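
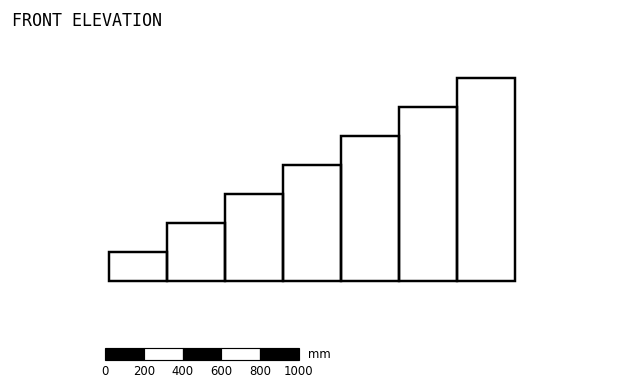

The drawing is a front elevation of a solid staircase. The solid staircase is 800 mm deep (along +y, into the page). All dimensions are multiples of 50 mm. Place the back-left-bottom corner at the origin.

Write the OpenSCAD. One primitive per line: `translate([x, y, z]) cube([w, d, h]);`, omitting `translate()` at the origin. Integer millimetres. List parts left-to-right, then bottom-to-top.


cube([300, 800, 150]);
translate([300, 0, 0]) cube([300, 800, 300]);
translate([600, 0, 0]) cube([300, 800, 450]);
translate([900, 0, 0]) cube([300, 800, 600]);
translate([1200, 0, 0]) cube([300, 800, 750]);
translate([1500, 0, 0]) cube([300, 800, 900]);
translate([1800, 0, 0]) cube([300, 800, 1050]);


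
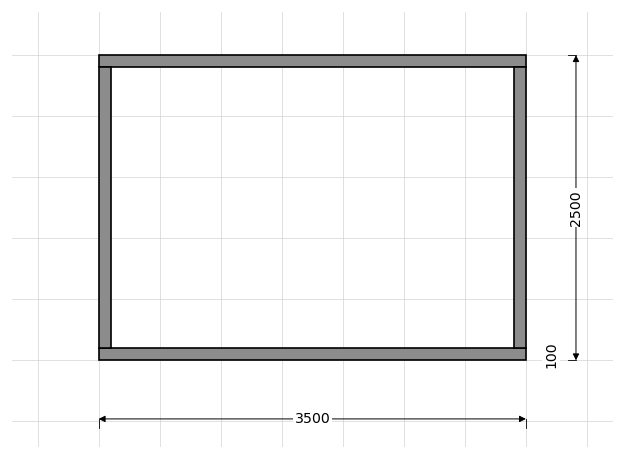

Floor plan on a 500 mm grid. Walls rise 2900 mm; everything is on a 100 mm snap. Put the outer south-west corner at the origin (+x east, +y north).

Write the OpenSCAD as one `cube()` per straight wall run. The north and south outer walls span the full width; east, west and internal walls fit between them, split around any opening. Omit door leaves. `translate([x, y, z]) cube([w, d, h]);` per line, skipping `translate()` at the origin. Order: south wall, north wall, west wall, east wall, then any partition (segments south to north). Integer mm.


cube([3500, 100, 2900]);
translate([0, 2400, 0]) cube([3500, 100, 2900]);
translate([0, 100, 0]) cube([100, 2300, 2900]);
translate([3400, 100, 0]) cube([100, 2300, 2900]);


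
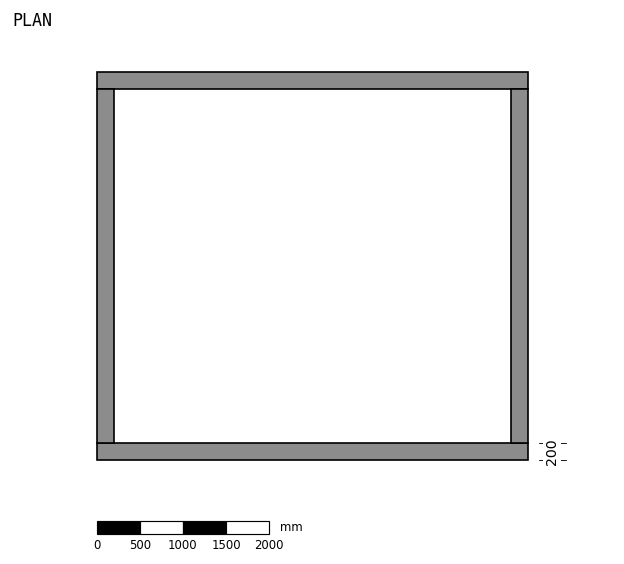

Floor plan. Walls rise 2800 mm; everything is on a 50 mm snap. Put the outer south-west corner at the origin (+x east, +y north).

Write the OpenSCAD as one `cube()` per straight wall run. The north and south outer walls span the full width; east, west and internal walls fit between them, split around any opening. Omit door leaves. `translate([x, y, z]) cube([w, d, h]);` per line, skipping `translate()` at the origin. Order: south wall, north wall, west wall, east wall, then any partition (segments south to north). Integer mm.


cube([5000, 200, 2800]);
translate([0, 4300, 0]) cube([5000, 200, 2800]);
translate([0, 200, 0]) cube([200, 4100, 2800]);
translate([4800, 200, 0]) cube([200, 4100, 2800]);


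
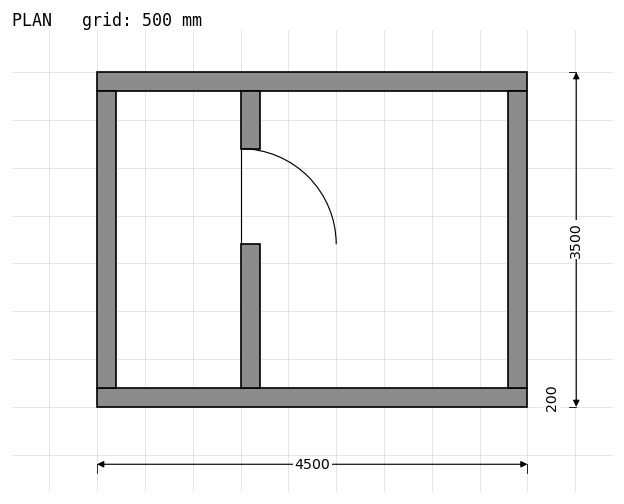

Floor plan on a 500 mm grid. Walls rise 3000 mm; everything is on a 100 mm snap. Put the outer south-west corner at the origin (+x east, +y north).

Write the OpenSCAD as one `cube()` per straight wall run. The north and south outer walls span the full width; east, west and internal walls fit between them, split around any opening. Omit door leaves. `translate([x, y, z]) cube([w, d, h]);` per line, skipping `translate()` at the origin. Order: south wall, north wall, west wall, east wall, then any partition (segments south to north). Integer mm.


cube([4500, 200, 3000]);
translate([0, 3300, 0]) cube([4500, 200, 3000]);
translate([0, 200, 0]) cube([200, 3100, 3000]);
translate([4300, 200, 0]) cube([200, 3100, 3000]);
translate([1500, 200, 0]) cube([200, 1500, 3000]);
translate([1500, 2700, 0]) cube([200, 600, 3000]);


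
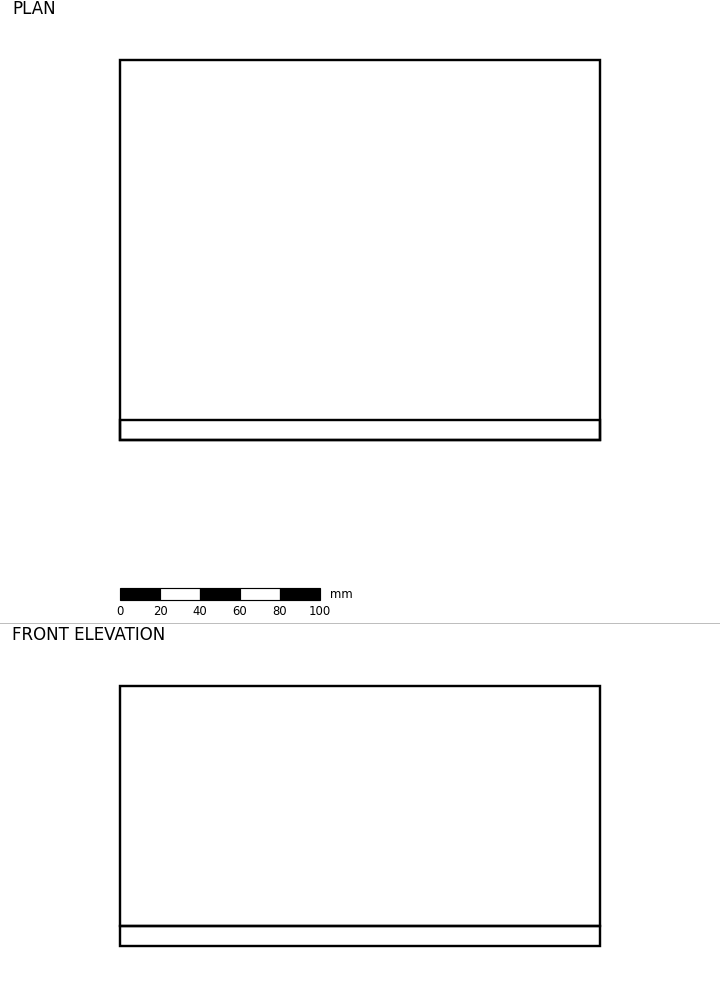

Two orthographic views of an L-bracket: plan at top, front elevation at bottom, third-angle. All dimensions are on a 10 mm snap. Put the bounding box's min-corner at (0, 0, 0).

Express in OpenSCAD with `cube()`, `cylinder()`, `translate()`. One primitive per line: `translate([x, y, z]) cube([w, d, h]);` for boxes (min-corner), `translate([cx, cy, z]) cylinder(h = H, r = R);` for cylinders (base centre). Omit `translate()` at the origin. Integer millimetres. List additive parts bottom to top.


cube([240, 190, 10]);
translate([0, 0, 10]) cube([240, 10, 120]);


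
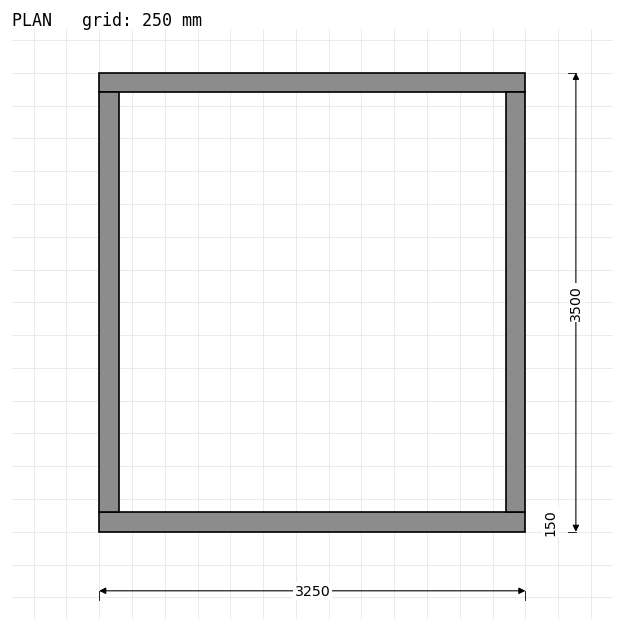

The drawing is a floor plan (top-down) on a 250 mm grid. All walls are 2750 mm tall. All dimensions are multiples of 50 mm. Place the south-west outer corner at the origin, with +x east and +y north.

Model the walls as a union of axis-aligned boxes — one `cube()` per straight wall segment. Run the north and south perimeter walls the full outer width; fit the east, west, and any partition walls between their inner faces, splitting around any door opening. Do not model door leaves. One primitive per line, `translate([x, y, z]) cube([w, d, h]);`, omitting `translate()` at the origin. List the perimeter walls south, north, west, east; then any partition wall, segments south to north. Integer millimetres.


cube([3250, 150, 2750]);
translate([0, 3350, 0]) cube([3250, 150, 2750]);
translate([0, 150, 0]) cube([150, 3200, 2750]);
translate([3100, 150, 0]) cube([150, 3200, 2750]);


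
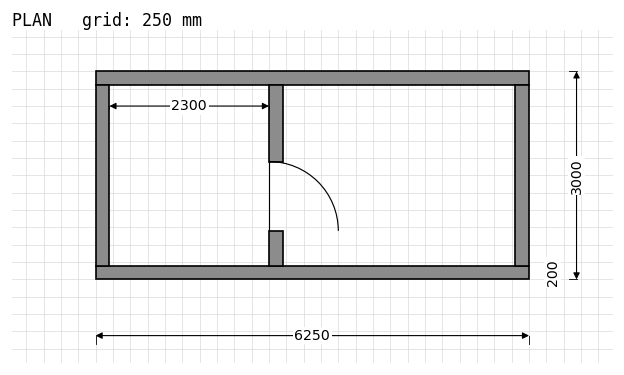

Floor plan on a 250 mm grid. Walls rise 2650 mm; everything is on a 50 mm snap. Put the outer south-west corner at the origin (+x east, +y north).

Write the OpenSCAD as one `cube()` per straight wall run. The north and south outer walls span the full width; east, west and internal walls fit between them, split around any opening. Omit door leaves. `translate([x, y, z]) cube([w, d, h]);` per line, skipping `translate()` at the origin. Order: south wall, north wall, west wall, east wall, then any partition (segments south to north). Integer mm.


cube([6250, 200, 2650]);
translate([0, 2800, 0]) cube([6250, 200, 2650]);
translate([0, 200, 0]) cube([200, 2600, 2650]);
translate([6050, 200, 0]) cube([200, 2600, 2650]);
translate([2500, 200, 0]) cube([200, 500, 2650]);
translate([2500, 1700, 0]) cube([200, 1100, 2650]);


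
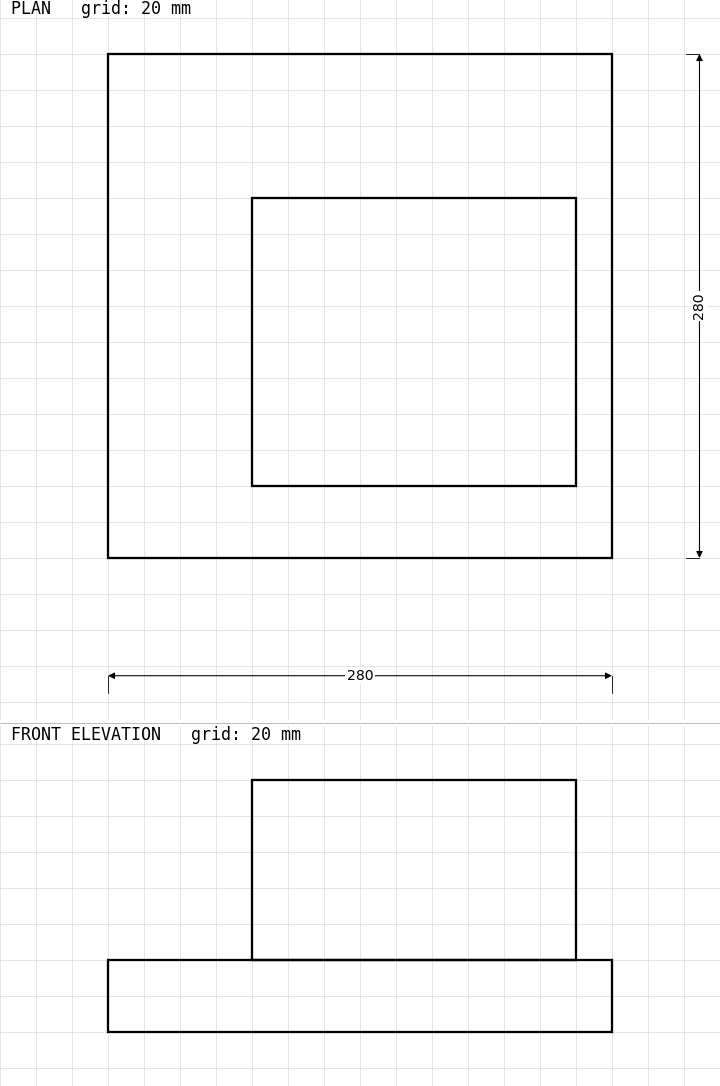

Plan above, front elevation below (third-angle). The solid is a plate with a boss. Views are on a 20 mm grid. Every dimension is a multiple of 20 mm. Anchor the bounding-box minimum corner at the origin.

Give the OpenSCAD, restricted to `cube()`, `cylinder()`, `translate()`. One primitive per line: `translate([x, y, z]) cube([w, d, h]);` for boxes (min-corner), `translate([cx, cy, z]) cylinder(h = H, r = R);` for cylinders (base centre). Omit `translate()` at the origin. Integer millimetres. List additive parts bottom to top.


cube([280, 280, 40]);
translate([80, 40, 40]) cube([180, 160, 100]);


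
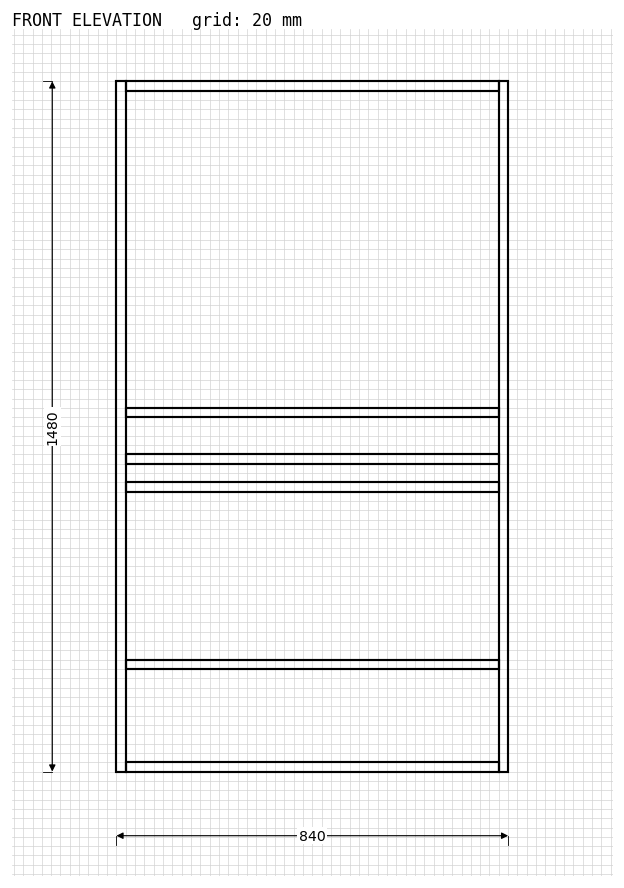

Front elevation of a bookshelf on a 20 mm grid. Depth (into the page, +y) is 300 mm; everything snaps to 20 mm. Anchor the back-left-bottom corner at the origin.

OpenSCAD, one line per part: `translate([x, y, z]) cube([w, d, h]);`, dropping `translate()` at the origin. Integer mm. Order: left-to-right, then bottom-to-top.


cube([20, 300, 1480]);
translate([20, 0, 0]) cube([800, 300, 20]);
translate([20, 0, 220]) cube([800, 300, 20]);
translate([20, 0, 600]) cube([800, 300, 20]);
translate([20, 0, 660]) cube([800, 300, 20]);
translate([20, 0, 760]) cube([800, 300, 20]);
translate([20, 0, 1460]) cube([800, 300, 20]);
translate([820, 0, 0]) cube([20, 300, 1480]);


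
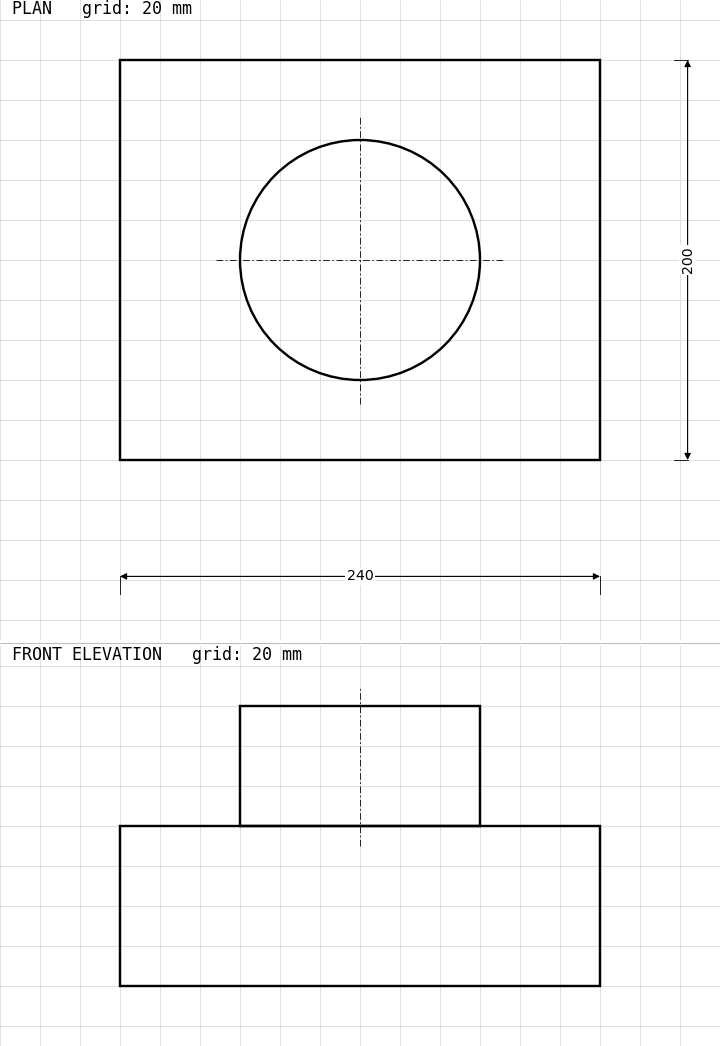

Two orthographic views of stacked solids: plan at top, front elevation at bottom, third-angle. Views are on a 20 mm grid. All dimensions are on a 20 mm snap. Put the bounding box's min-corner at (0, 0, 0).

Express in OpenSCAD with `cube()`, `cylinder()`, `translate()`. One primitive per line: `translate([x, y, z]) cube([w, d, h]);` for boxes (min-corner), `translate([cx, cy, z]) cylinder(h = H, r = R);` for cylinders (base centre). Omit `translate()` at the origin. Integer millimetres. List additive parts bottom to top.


cube([240, 200, 80]);
translate([120, 100, 80]) cylinder(h = 60, r = 60);


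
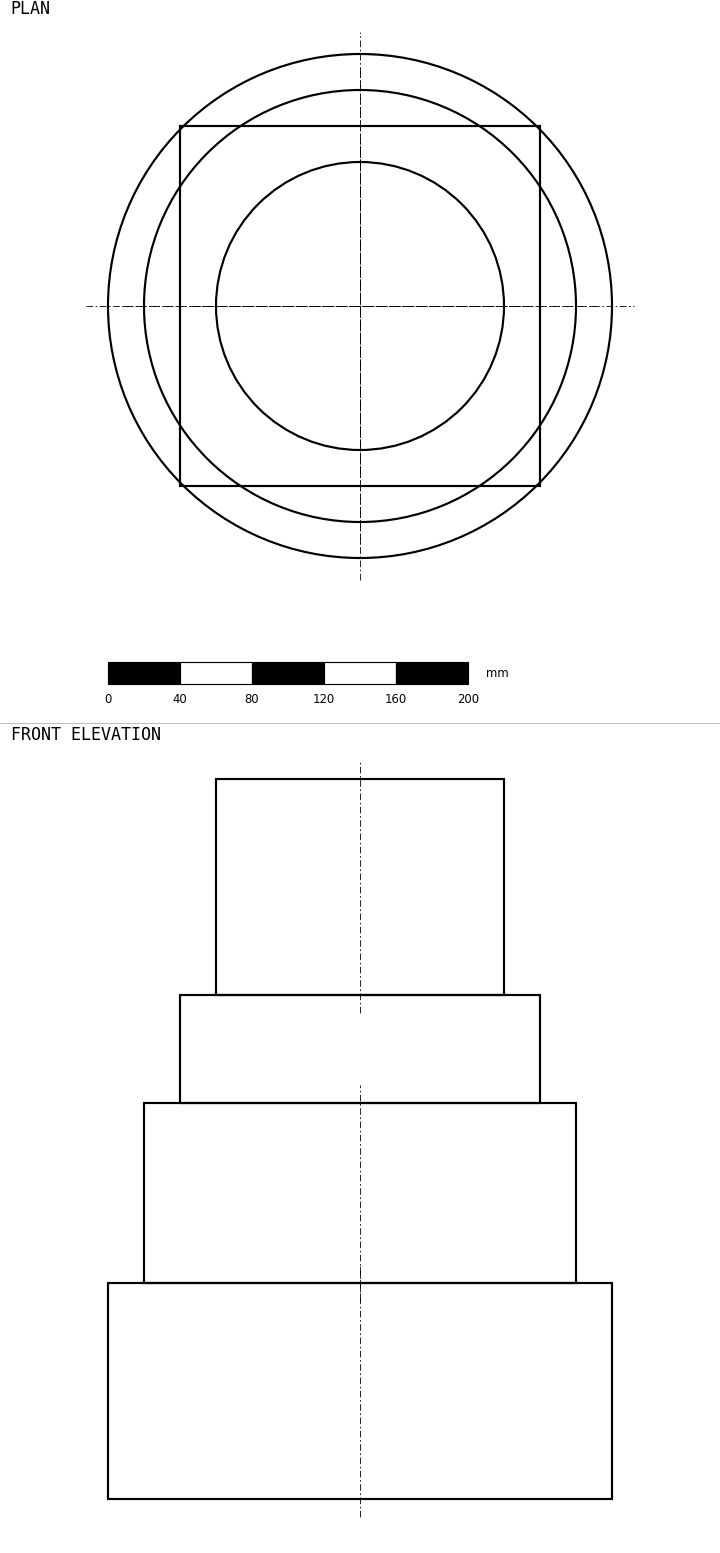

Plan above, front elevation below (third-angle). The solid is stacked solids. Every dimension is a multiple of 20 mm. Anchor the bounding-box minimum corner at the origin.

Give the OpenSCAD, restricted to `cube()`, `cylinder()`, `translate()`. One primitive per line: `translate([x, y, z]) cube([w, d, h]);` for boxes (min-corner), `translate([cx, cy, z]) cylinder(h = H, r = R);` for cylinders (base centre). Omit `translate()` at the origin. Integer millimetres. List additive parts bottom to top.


translate([140, 140, 0]) cylinder(h = 120, r = 140);
translate([140, 140, 120]) cylinder(h = 100, r = 120);
translate([40, 40, 220]) cube([200, 200, 60]);
translate([140, 140, 280]) cylinder(h = 120, r = 80);


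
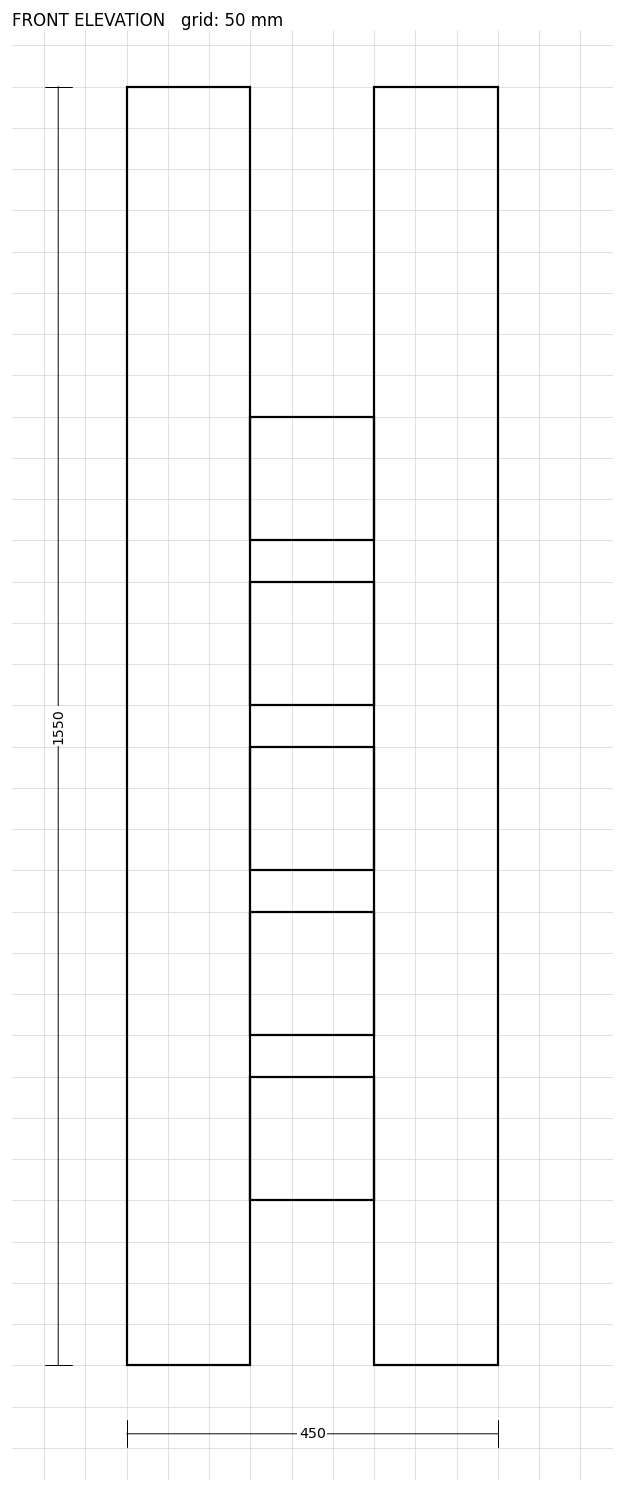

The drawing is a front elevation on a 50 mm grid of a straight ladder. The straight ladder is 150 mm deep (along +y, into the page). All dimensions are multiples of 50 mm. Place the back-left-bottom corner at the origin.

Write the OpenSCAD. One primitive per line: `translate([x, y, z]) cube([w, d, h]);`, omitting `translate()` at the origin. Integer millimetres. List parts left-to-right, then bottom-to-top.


cube([150, 150, 1550]);
translate([150, 0, 200]) cube([150, 150, 150]);
translate([150, 0, 400]) cube([150, 150, 150]);
translate([150, 0, 600]) cube([150, 150, 150]);
translate([150, 0, 800]) cube([150, 150, 150]);
translate([150, 0, 1000]) cube([150, 150, 150]);
translate([300, 0, 0]) cube([150, 150, 1550]);


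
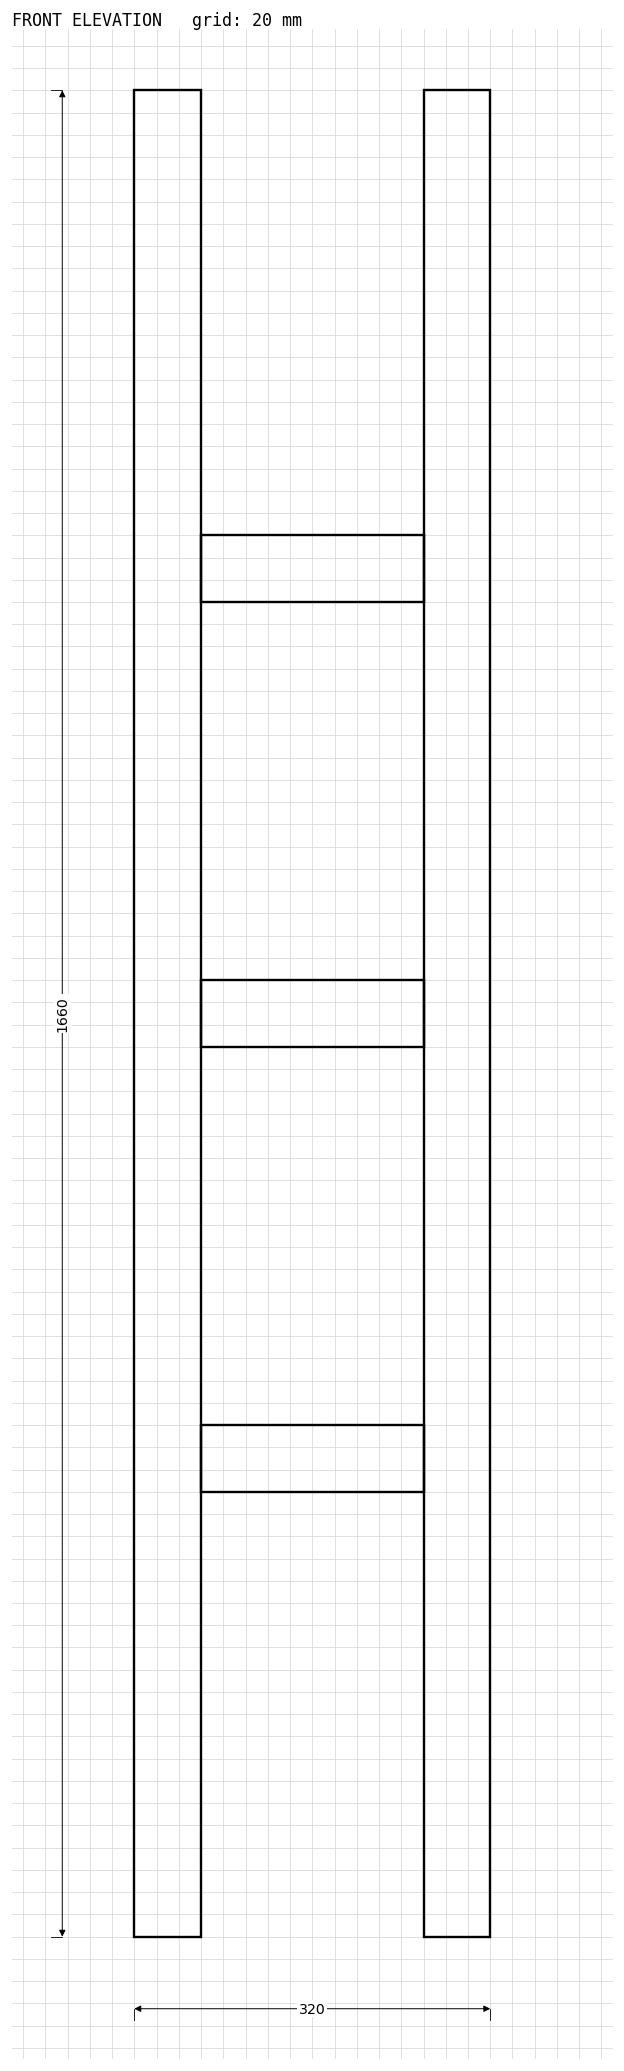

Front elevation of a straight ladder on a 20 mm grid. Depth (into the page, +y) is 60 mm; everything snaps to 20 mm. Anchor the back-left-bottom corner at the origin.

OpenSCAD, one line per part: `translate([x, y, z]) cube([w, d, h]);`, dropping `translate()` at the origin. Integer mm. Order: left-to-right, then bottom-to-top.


cube([60, 60, 1660]);
translate([60, 0, 400]) cube([200, 60, 60]);
translate([60, 0, 800]) cube([200, 60, 60]);
translate([60, 0, 1200]) cube([200, 60, 60]);
translate([260, 0, 0]) cube([60, 60, 1660]);


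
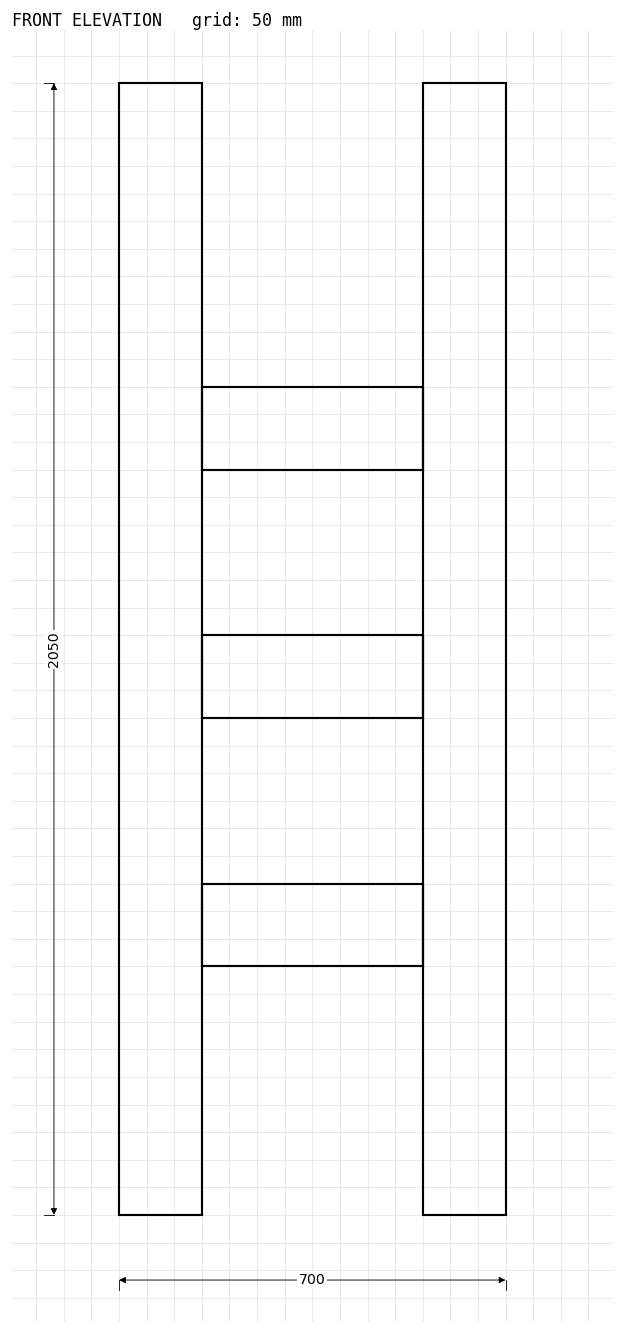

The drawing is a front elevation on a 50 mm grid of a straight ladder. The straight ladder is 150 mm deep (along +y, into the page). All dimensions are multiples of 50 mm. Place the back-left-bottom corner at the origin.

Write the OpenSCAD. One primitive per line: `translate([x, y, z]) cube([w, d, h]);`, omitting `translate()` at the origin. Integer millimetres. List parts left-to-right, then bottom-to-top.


cube([150, 150, 2050]);
translate([150, 0, 450]) cube([400, 150, 150]);
translate([150, 0, 900]) cube([400, 150, 150]);
translate([150, 0, 1350]) cube([400, 150, 150]);
translate([550, 0, 0]) cube([150, 150, 2050]);


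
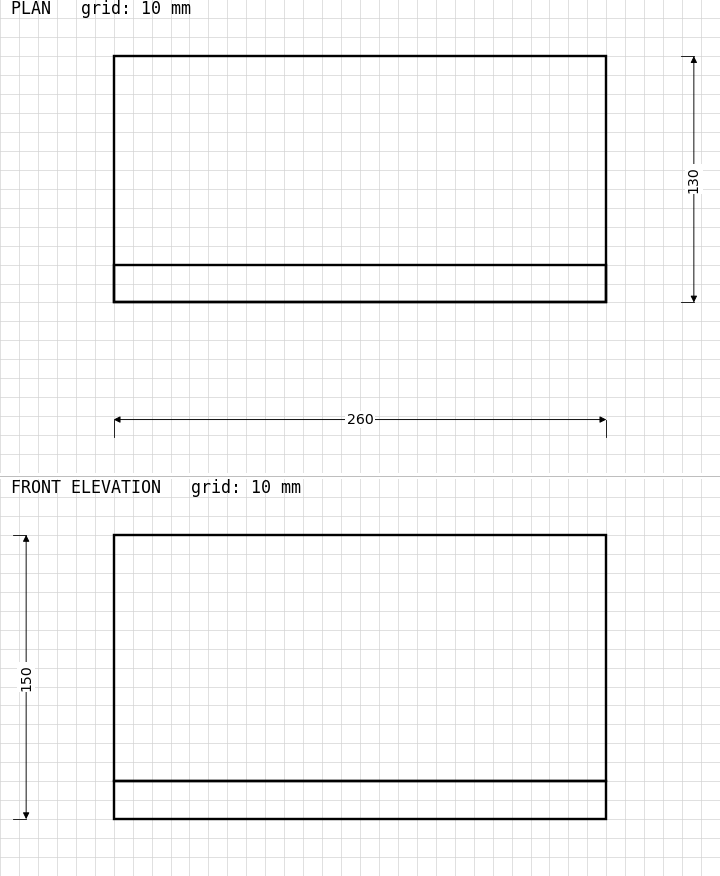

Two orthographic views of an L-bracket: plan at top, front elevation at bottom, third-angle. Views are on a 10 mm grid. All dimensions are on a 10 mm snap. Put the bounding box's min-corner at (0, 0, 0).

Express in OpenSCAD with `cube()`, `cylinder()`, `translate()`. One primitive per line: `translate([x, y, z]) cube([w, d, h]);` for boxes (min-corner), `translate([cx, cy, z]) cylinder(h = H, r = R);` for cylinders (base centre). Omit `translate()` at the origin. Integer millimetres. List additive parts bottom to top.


cube([260, 130, 20]);
translate([0, 0, 20]) cube([260, 20, 130]);


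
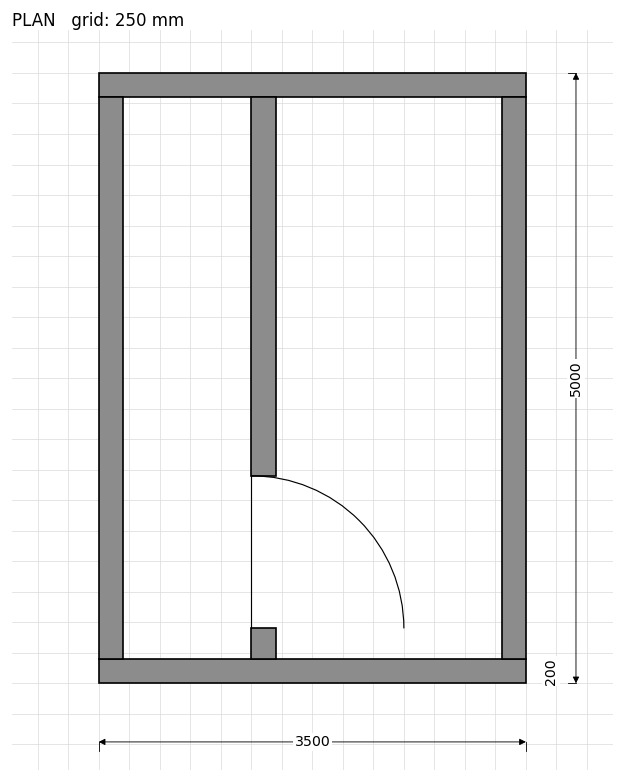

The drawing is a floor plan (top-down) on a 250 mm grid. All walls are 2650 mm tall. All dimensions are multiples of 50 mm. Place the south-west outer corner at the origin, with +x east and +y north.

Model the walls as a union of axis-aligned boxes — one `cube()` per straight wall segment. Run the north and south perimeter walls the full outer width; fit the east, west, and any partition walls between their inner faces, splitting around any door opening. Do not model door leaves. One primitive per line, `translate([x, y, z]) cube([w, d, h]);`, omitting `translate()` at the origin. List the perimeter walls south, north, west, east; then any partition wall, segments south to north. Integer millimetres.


cube([3500, 200, 2650]);
translate([0, 4800, 0]) cube([3500, 200, 2650]);
translate([0, 200, 0]) cube([200, 4600, 2650]);
translate([3300, 200, 0]) cube([200, 4600, 2650]);
translate([1250, 200, 0]) cube([200, 250, 2650]);
translate([1250, 1700, 0]) cube([200, 3100, 2650]);


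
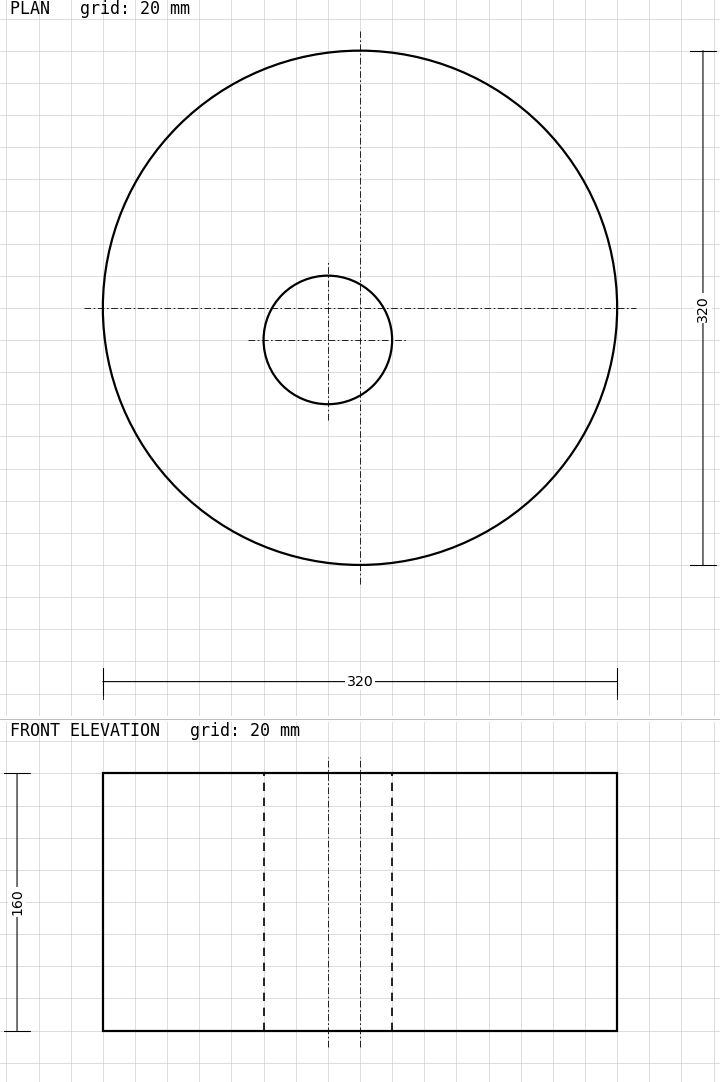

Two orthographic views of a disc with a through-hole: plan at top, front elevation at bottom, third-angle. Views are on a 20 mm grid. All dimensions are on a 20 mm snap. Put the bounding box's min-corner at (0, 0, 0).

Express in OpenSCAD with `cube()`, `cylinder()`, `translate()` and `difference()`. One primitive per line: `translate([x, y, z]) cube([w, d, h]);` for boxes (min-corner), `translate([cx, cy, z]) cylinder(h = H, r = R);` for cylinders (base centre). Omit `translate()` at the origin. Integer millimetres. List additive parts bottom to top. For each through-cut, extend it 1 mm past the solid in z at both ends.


difference() {
  translate([160, 160, 0]) cylinder(h = 160, r = 160);
  translate([140, 140, -1]) cylinder(h = 162, r = 40);
}


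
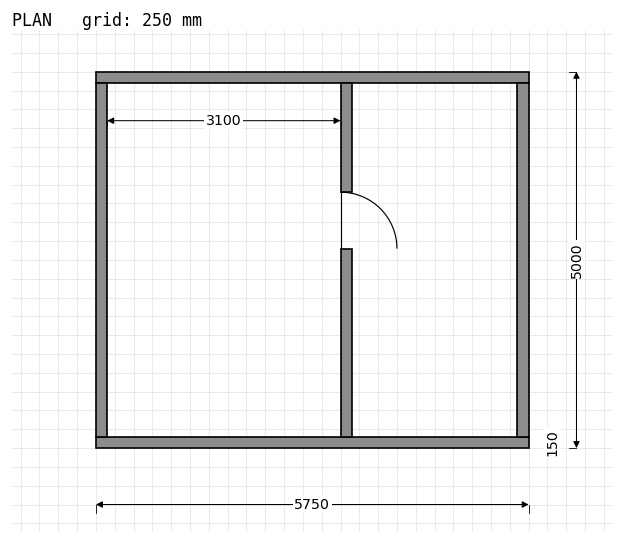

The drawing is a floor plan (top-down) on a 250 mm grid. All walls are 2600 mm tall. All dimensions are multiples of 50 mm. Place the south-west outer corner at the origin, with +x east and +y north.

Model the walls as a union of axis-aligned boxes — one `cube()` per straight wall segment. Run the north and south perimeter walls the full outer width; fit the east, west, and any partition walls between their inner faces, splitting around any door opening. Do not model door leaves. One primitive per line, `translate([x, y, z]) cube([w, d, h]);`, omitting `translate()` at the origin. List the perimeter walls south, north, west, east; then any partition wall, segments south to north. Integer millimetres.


cube([5750, 150, 2600]);
translate([0, 4850, 0]) cube([5750, 150, 2600]);
translate([0, 150, 0]) cube([150, 4700, 2600]);
translate([5600, 150, 0]) cube([150, 4700, 2600]);
translate([3250, 150, 0]) cube([150, 2500, 2600]);
translate([3250, 3400, 0]) cube([150, 1450, 2600]);


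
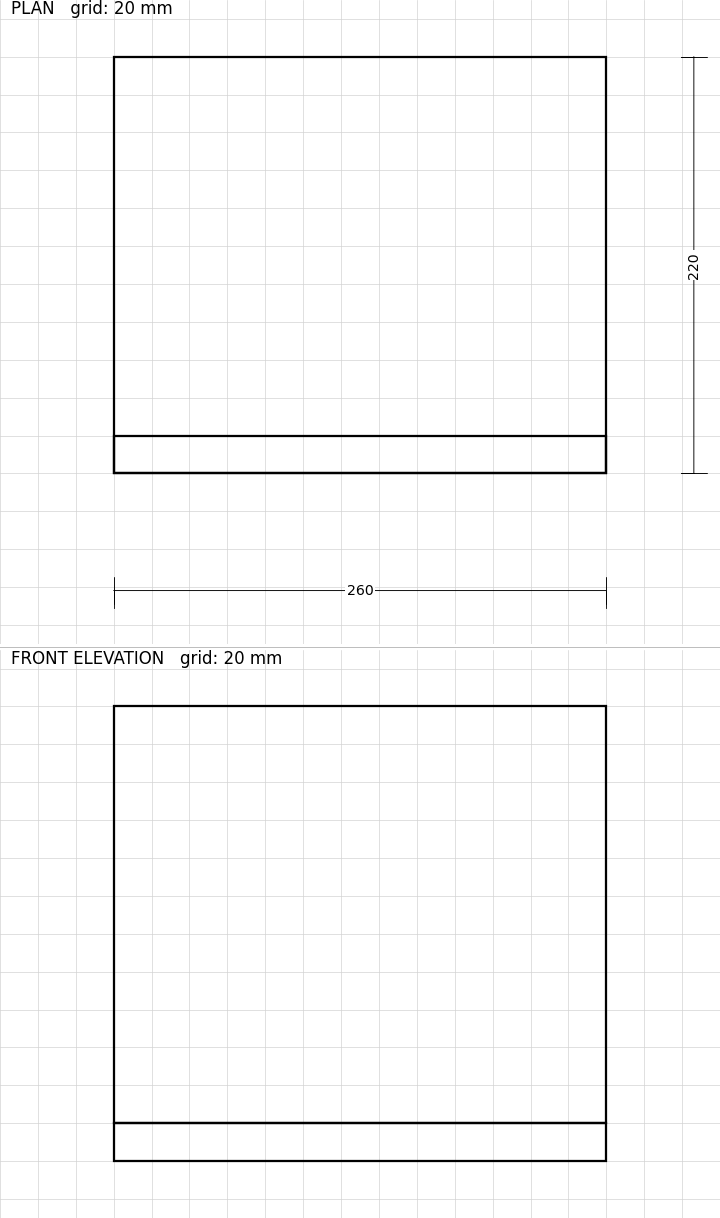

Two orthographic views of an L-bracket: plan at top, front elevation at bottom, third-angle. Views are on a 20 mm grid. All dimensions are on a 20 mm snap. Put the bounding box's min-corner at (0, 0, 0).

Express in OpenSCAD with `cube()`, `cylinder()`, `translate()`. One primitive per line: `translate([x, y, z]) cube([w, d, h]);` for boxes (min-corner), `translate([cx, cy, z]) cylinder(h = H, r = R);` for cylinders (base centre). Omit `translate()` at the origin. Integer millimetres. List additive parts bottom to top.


cube([260, 220, 20]);
translate([0, 0, 20]) cube([260, 20, 220]);


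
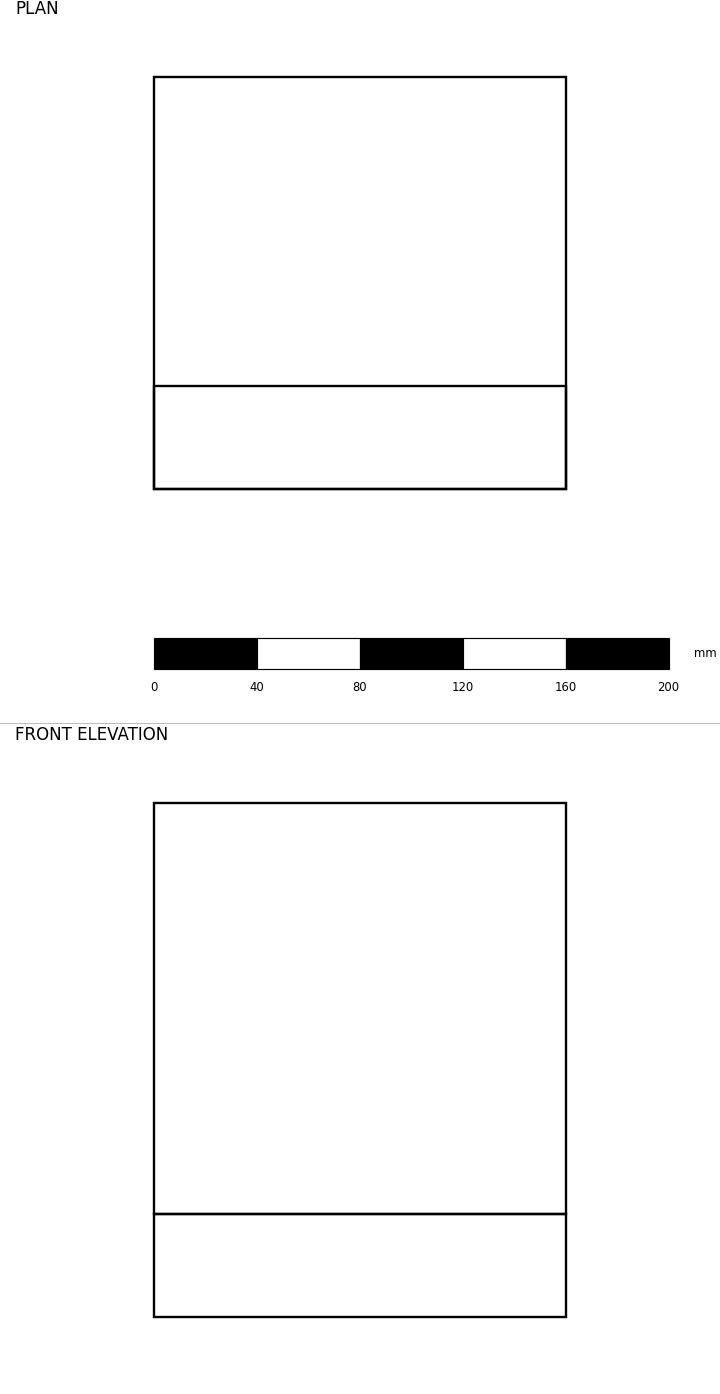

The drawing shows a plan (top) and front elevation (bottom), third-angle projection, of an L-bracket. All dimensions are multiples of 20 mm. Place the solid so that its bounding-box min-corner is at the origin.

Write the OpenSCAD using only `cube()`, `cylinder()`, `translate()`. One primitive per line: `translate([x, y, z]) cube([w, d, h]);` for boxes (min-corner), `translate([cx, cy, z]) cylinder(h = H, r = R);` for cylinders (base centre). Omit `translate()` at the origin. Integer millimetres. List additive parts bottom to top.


cube([160, 160, 40]);
translate([0, 0, 40]) cube([160, 40, 160]);


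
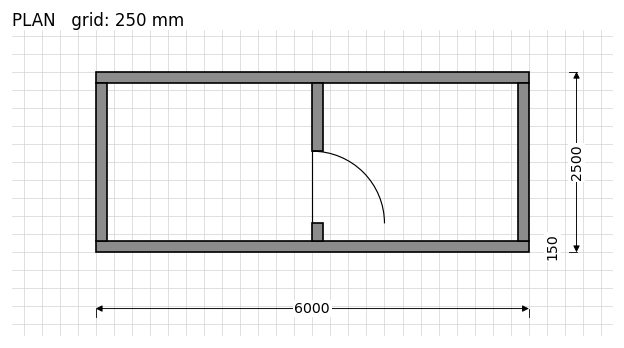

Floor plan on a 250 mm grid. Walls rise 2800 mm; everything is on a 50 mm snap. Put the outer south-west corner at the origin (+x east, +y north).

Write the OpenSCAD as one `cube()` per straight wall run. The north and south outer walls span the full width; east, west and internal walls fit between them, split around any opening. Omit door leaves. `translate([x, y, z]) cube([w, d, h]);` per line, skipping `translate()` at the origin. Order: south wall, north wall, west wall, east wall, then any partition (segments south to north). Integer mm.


cube([6000, 150, 2800]);
translate([0, 2350, 0]) cube([6000, 150, 2800]);
translate([0, 150, 0]) cube([150, 2200, 2800]);
translate([5850, 150, 0]) cube([150, 2200, 2800]);
translate([3000, 150, 0]) cube([150, 250, 2800]);
translate([3000, 1400, 0]) cube([150, 950, 2800]);


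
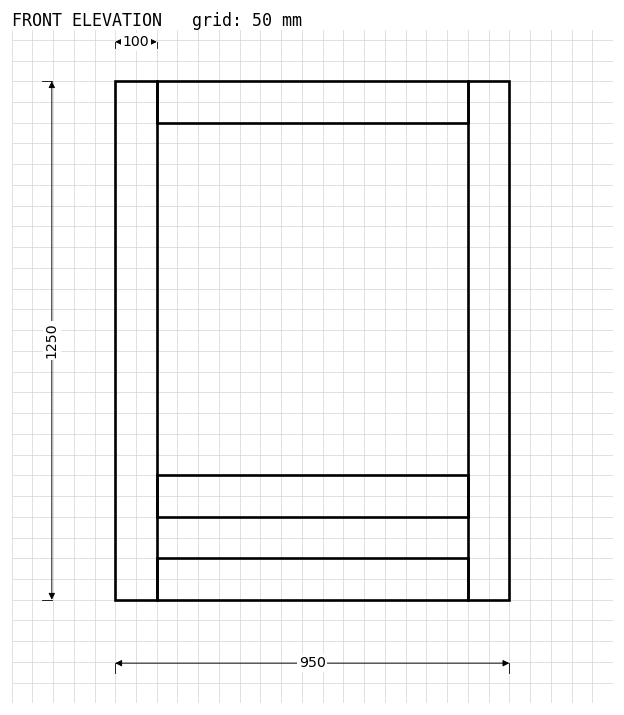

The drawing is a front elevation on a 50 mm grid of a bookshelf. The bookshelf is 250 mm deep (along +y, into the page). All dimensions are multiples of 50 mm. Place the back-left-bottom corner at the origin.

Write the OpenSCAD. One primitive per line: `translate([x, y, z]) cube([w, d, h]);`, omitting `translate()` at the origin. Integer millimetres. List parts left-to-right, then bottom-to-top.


cube([100, 250, 1250]);
translate([100, 0, 0]) cube([750, 250, 100]);
translate([100, 0, 200]) cube([750, 250, 100]);
translate([100, 0, 1150]) cube([750, 250, 100]);
translate([850, 0, 0]) cube([100, 250, 1250]);


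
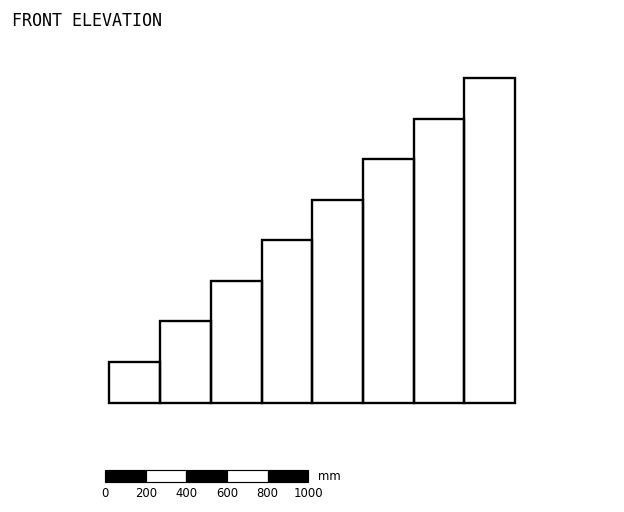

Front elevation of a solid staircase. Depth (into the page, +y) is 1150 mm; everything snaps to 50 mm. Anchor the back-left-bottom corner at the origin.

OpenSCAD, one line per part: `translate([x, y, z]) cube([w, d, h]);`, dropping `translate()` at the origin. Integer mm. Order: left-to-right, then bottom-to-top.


cube([250, 1150, 200]);
translate([250, 0, 0]) cube([250, 1150, 400]);
translate([500, 0, 0]) cube([250, 1150, 600]);
translate([750, 0, 0]) cube([250, 1150, 800]);
translate([1000, 0, 0]) cube([250, 1150, 1000]);
translate([1250, 0, 0]) cube([250, 1150, 1200]);
translate([1500, 0, 0]) cube([250, 1150, 1400]);
translate([1750, 0, 0]) cube([250, 1150, 1600]);


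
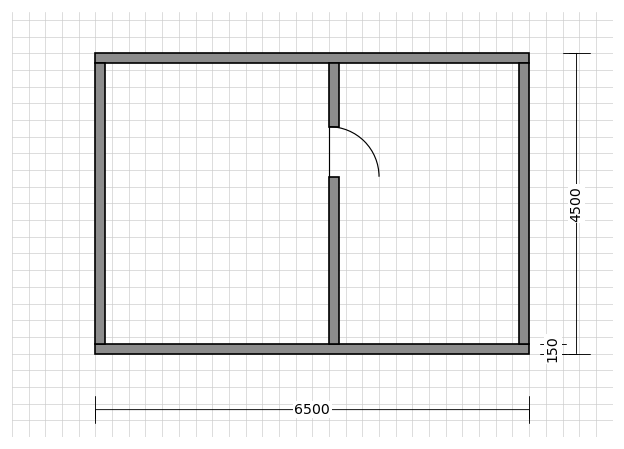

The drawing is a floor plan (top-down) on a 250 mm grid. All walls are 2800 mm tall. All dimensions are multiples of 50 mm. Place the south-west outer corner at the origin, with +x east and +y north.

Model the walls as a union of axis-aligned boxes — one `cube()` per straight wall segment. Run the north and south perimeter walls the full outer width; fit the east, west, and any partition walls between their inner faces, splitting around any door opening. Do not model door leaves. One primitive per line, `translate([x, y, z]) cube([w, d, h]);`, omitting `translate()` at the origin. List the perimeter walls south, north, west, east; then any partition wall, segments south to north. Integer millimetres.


cube([6500, 150, 2800]);
translate([0, 4350, 0]) cube([6500, 150, 2800]);
translate([0, 150, 0]) cube([150, 4200, 2800]);
translate([6350, 150, 0]) cube([150, 4200, 2800]);
translate([3500, 150, 0]) cube([150, 2500, 2800]);
translate([3500, 3400, 0]) cube([150, 950, 2800]);


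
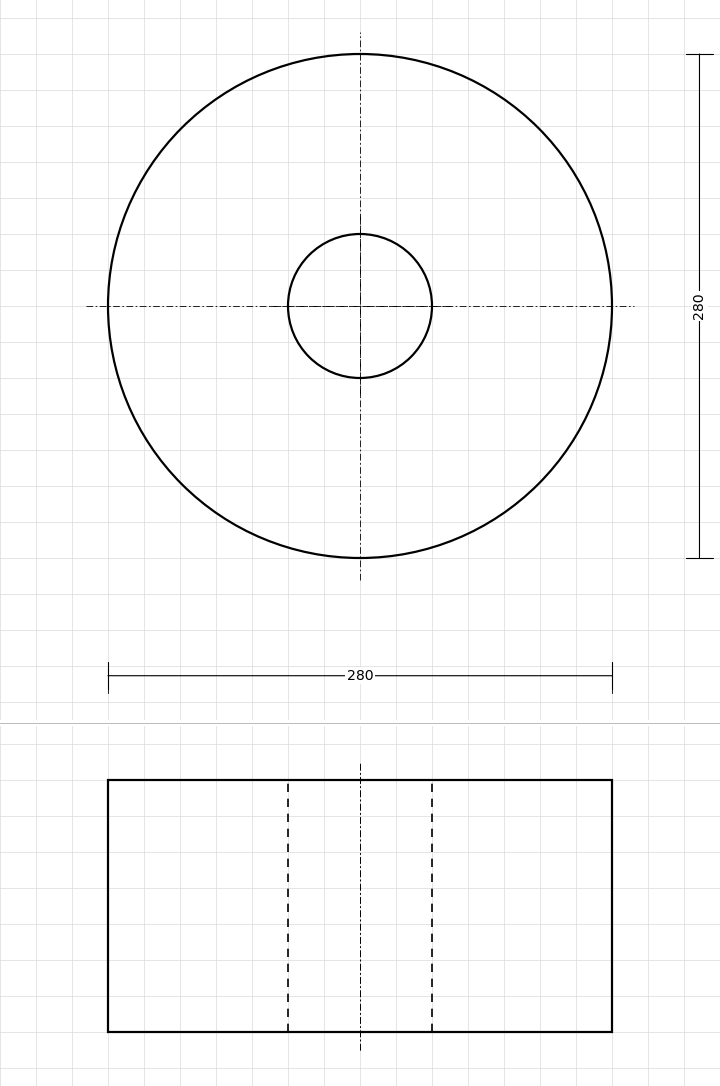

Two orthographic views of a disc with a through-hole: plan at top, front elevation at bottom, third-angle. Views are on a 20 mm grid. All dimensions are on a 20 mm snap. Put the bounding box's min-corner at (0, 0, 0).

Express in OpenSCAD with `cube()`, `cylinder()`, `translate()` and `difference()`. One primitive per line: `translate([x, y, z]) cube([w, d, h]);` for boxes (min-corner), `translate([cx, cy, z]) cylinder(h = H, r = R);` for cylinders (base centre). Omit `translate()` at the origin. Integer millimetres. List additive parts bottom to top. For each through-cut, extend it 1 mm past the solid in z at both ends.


difference() {
  translate([140, 140, 0]) cylinder(h = 140, r = 140);
  translate([140, 140, -1]) cylinder(h = 142, r = 40);
}


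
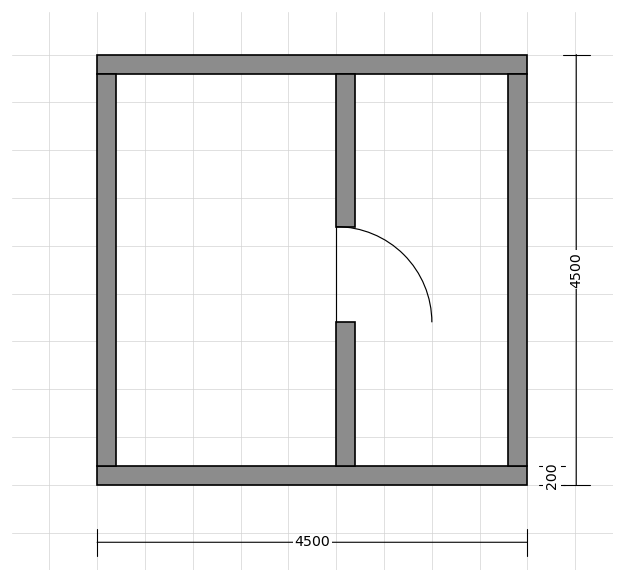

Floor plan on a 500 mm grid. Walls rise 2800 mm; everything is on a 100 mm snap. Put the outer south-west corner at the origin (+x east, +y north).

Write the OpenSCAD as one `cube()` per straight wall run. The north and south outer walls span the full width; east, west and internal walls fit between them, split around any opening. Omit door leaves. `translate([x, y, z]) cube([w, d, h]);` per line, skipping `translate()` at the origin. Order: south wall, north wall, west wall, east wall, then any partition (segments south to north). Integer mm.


cube([4500, 200, 2800]);
translate([0, 4300, 0]) cube([4500, 200, 2800]);
translate([0, 200, 0]) cube([200, 4100, 2800]);
translate([4300, 200, 0]) cube([200, 4100, 2800]);
translate([2500, 200, 0]) cube([200, 1500, 2800]);
translate([2500, 2700, 0]) cube([200, 1600, 2800]);


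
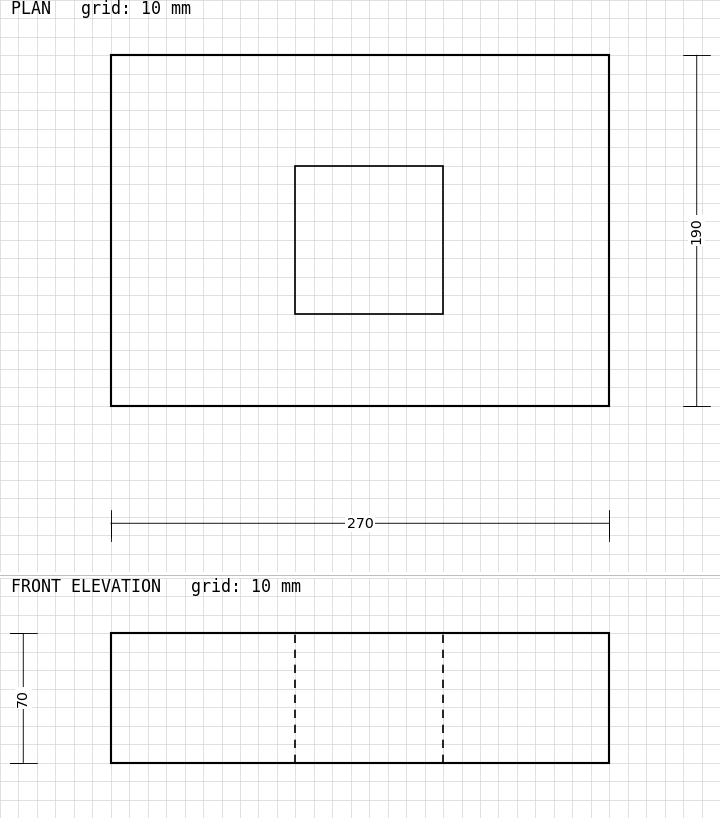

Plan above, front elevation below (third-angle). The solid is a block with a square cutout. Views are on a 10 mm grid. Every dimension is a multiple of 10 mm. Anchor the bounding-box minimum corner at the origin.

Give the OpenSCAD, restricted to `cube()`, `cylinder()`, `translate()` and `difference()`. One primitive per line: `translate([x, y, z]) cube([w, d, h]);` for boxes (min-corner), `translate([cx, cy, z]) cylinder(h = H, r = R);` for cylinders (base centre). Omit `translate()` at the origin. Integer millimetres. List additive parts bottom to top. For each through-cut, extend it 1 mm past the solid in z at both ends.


difference() {
  cube([270, 190, 70]);
  translate([100, 50, -1]) cube([80, 80, 72]);
}


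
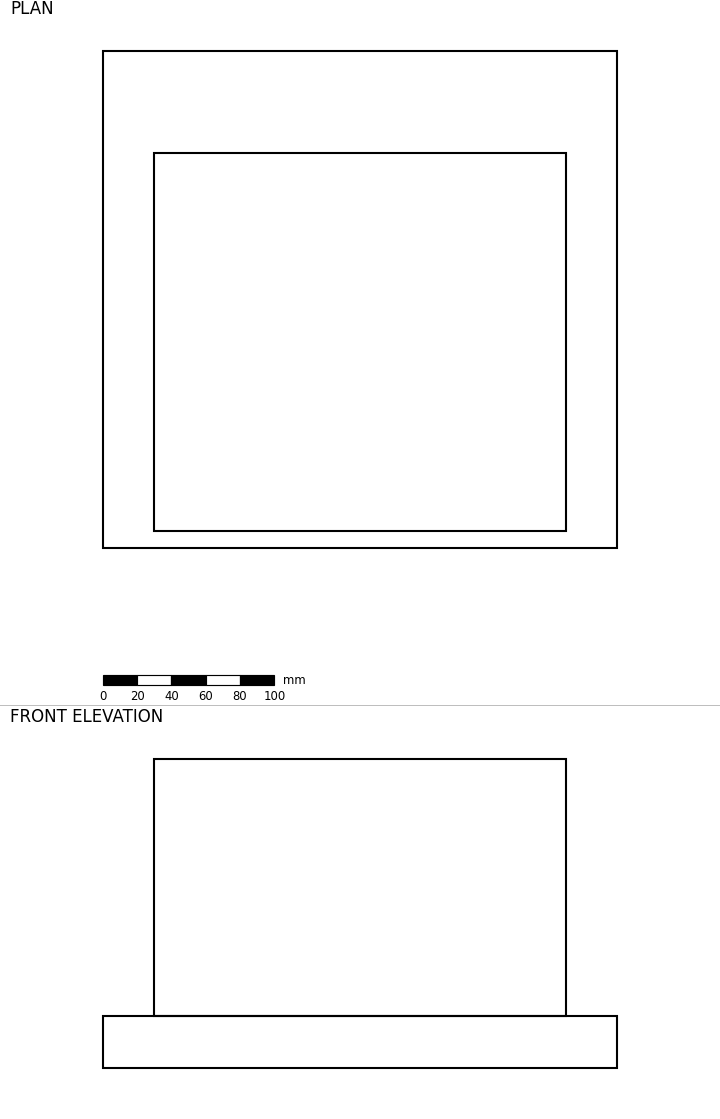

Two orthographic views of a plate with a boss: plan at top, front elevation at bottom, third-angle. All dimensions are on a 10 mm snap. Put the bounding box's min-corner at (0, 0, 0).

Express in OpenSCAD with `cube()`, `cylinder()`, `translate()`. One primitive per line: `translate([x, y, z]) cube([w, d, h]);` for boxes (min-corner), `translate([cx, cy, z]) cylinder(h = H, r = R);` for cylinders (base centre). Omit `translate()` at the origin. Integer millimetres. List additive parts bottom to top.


cube([300, 290, 30]);
translate([30, 10, 30]) cube([240, 220, 150]);


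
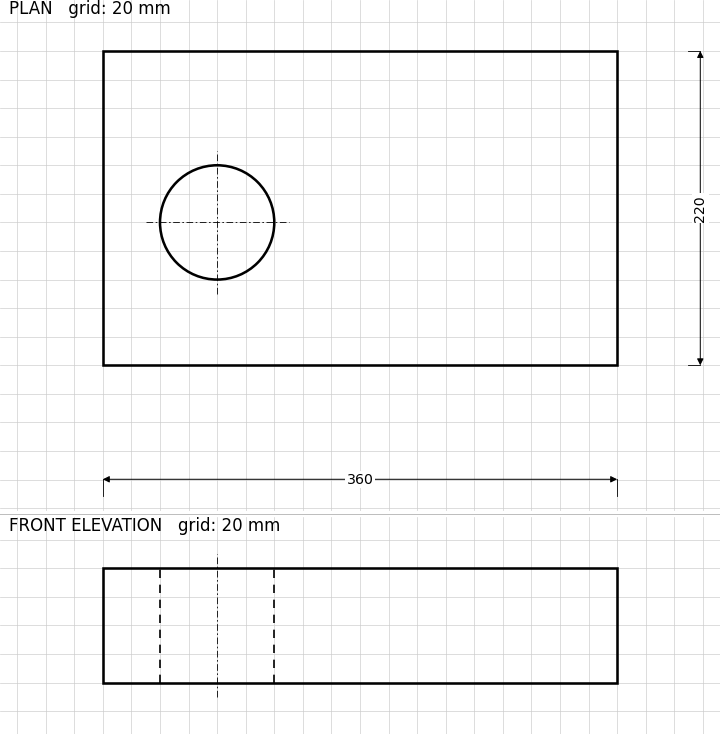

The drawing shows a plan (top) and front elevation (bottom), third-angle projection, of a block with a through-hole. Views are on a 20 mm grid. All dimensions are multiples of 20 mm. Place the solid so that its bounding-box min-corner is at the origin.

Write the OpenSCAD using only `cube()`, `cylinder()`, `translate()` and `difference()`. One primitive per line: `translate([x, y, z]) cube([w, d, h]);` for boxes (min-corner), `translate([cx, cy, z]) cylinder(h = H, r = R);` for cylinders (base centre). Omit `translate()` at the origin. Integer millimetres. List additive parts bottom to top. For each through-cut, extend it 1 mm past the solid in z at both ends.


difference() {
  cube([360, 220, 80]);
  translate([80, 100, -1]) cylinder(h = 82, r = 40);
}


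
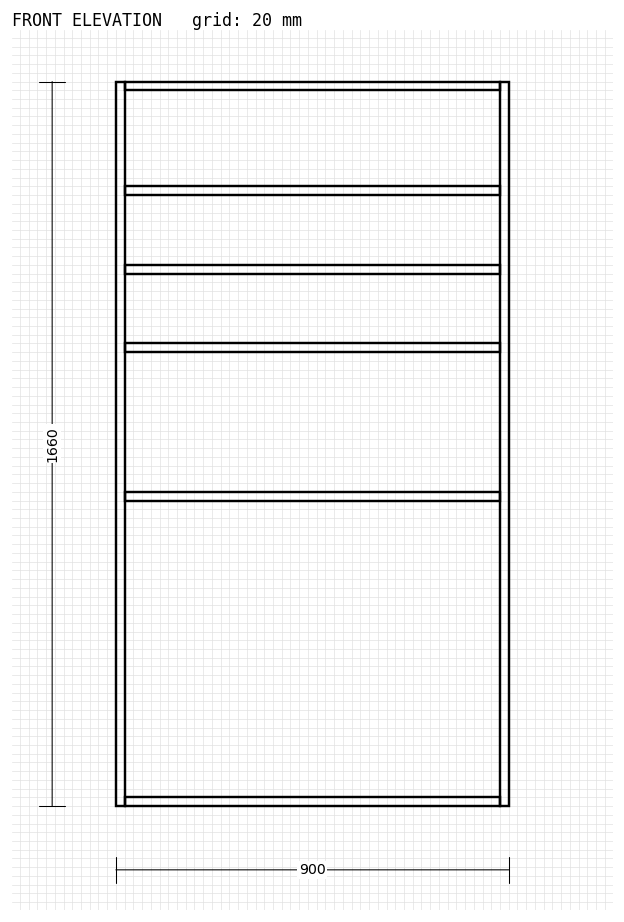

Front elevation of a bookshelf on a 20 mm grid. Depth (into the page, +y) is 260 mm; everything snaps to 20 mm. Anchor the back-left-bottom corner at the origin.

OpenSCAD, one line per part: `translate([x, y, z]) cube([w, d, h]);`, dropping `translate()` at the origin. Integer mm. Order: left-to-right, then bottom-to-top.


cube([20, 260, 1660]);
translate([20, 0, 0]) cube([860, 260, 20]);
translate([20, 0, 700]) cube([860, 260, 20]);
translate([20, 0, 1040]) cube([860, 260, 20]);
translate([20, 0, 1220]) cube([860, 260, 20]);
translate([20, 0, 1400]) cube([860, 260, 20]);
translate([20, 0, 1640]) cube([860, 260, 20]);
translate([880, 0, 0]) cube([20, 260, 1660]);


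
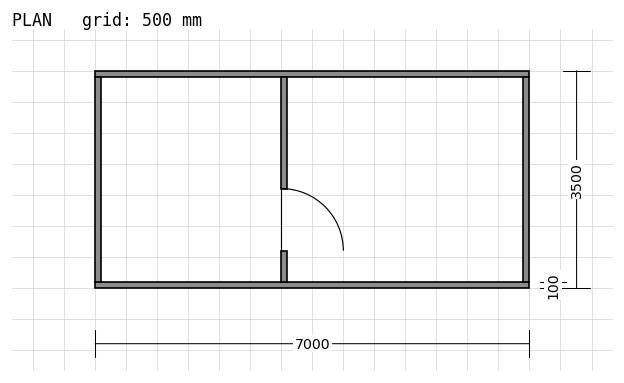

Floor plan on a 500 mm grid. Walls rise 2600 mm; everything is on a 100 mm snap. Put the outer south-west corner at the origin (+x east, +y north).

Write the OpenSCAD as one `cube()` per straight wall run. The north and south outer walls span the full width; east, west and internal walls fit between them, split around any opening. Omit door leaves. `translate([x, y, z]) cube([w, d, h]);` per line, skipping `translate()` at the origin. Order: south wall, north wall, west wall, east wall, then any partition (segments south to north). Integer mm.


cube([7000, 100, 2600]);
translate([0, 3400, 0]) cube([7000, 100, 2600]);
translate([0, 100, 0]) cube([100, 3300, 2600]);
translate([6900, 100, 0]) cube([100, 3300, 2600]);
translate([3000, 100, 0]) cube([100, 500, 2600]);
translate([3000, 1600, 0]) cube([100, 1800, 2600]);


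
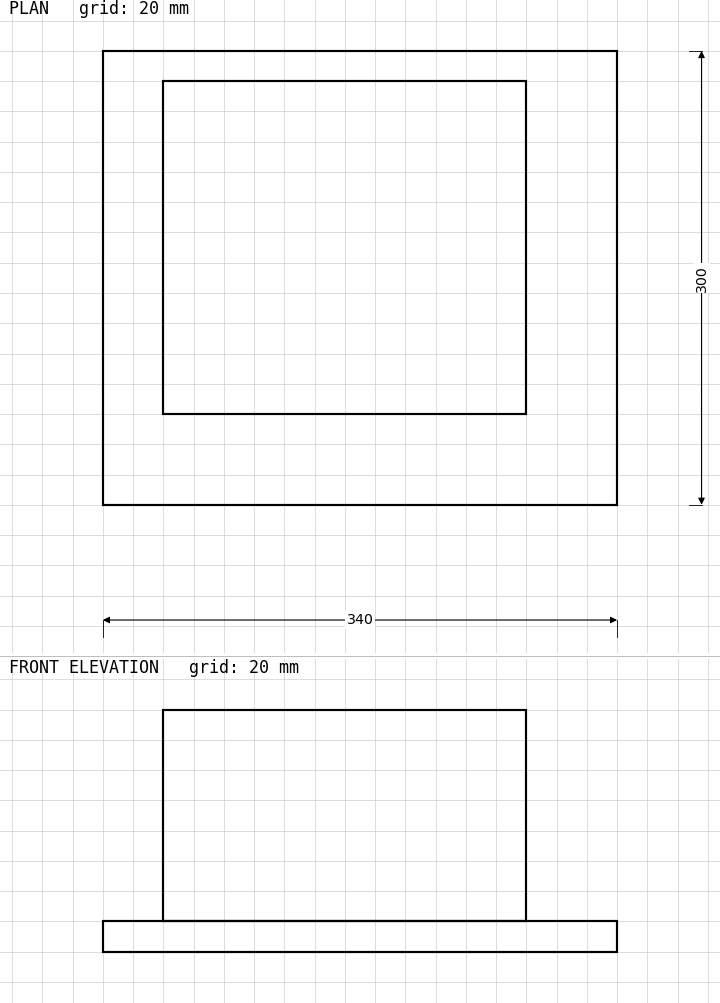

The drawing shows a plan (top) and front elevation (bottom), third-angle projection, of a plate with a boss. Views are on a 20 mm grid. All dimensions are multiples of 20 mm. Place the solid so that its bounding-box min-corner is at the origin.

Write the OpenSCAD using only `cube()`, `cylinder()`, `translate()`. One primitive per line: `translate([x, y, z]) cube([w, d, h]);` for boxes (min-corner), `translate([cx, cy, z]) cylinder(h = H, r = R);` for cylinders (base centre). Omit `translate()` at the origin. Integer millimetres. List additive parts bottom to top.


cube([340, 300, 20]);
translate([40, 60, 20]) cube([240, 220, 140]);


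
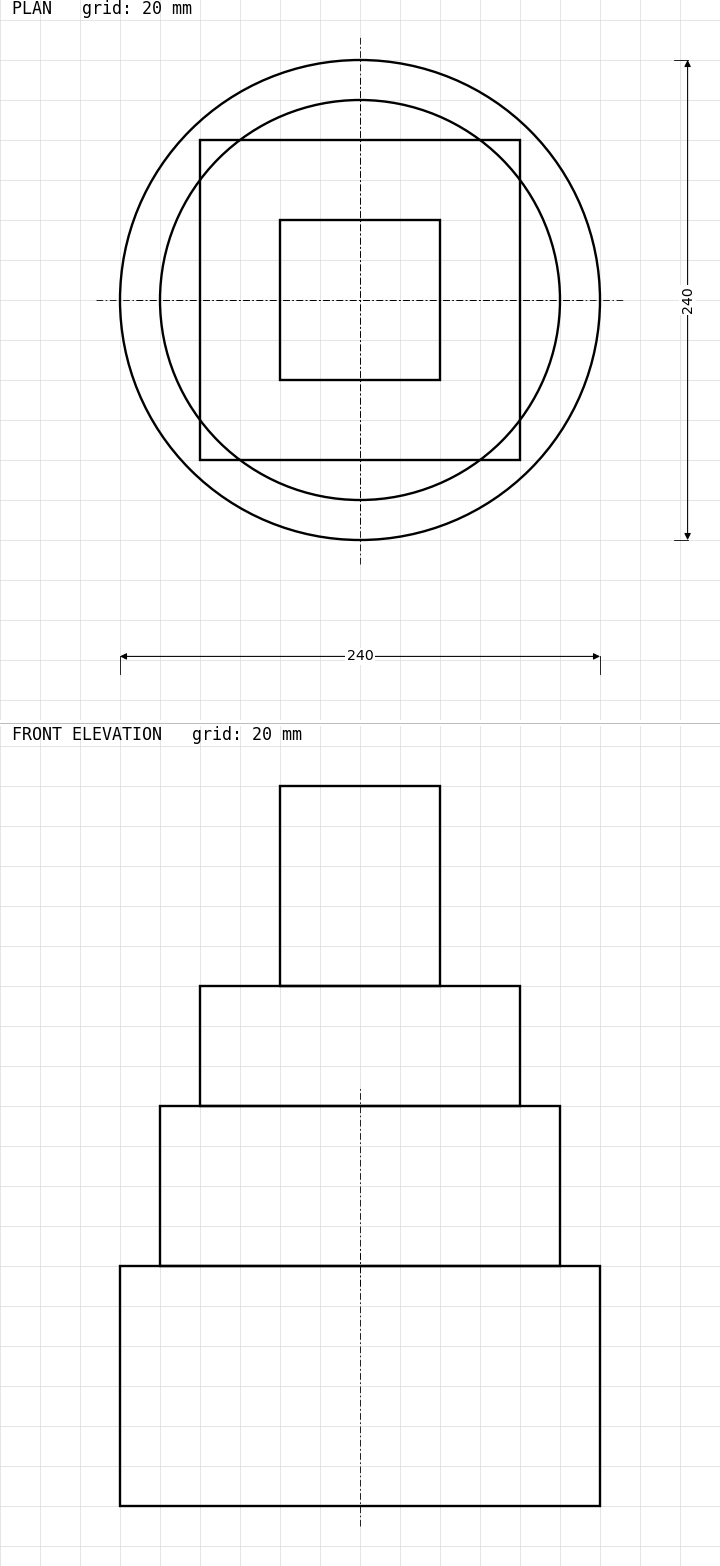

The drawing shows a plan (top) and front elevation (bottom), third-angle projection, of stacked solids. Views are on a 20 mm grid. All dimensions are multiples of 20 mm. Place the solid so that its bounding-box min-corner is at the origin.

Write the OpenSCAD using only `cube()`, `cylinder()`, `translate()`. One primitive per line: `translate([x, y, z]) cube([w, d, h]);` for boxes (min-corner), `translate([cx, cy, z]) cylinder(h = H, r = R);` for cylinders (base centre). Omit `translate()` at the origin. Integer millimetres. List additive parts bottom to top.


translate([120, 120, 0]) cylinder(h = 120, r = 120);
translate([120, 120, 120]) cylinder(h = 80, r = 100);
translate([40, 40, 200]) cube([160, 160, 60]);
translate([80, 80, 260]) cube([80, 80, 100]);


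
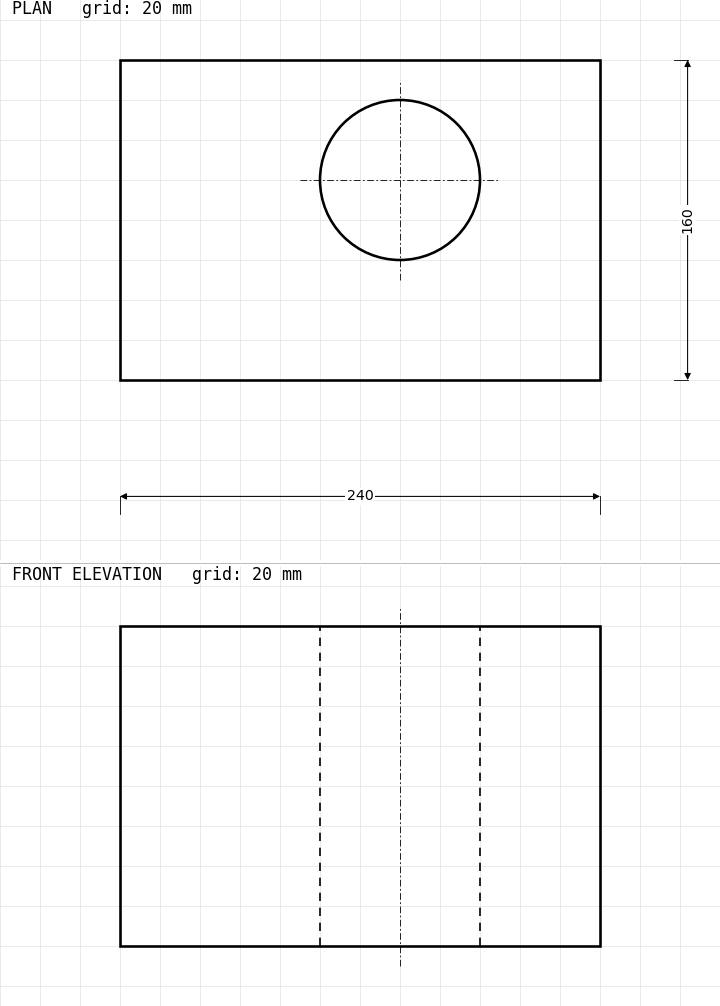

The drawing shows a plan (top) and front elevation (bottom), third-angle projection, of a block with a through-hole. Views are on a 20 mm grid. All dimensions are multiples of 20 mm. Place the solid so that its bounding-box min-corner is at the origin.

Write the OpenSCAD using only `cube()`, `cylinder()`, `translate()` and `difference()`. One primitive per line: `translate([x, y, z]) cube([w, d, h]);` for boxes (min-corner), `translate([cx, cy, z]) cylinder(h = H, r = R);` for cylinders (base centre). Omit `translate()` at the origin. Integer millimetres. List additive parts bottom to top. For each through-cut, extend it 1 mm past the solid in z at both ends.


difference() {
  cube([240, 160, 160]);
  translate([140, 100, -1]) cylinder(h = 162, r = 40);
}


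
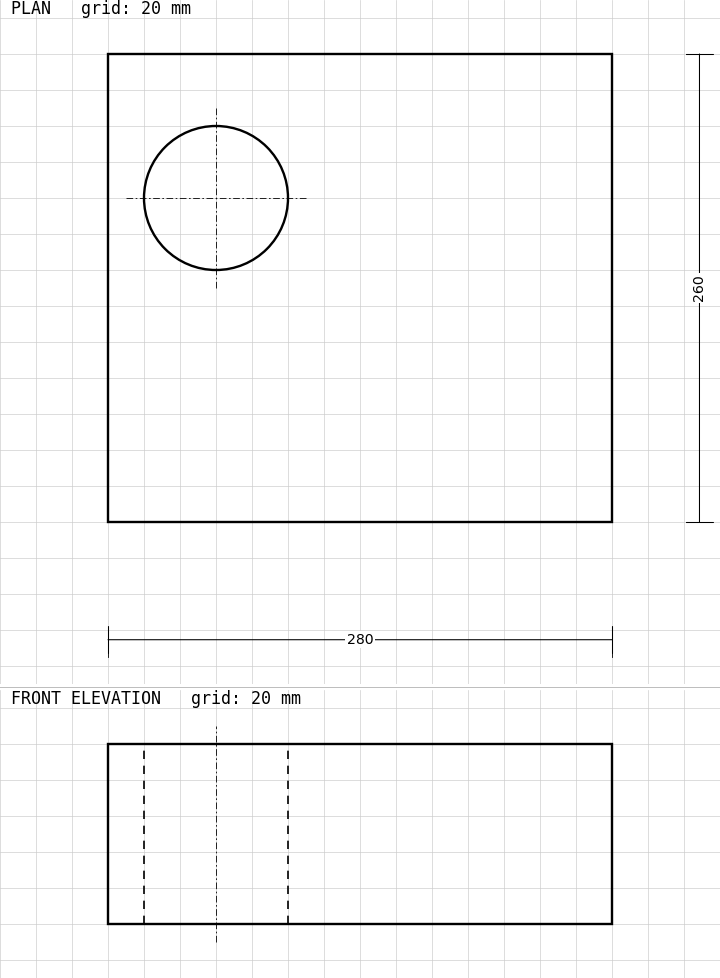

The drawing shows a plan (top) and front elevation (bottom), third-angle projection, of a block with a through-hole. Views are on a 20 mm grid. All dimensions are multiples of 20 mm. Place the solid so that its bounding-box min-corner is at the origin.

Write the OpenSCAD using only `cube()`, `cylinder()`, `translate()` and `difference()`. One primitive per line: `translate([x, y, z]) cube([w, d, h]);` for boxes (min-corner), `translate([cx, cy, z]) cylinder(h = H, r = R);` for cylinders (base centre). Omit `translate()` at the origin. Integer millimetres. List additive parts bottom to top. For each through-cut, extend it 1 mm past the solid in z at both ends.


difference() {
  cube([280, 260, 100]);
  translate([60, 180, -1]) cylinder(h = 102, r = 40);
}


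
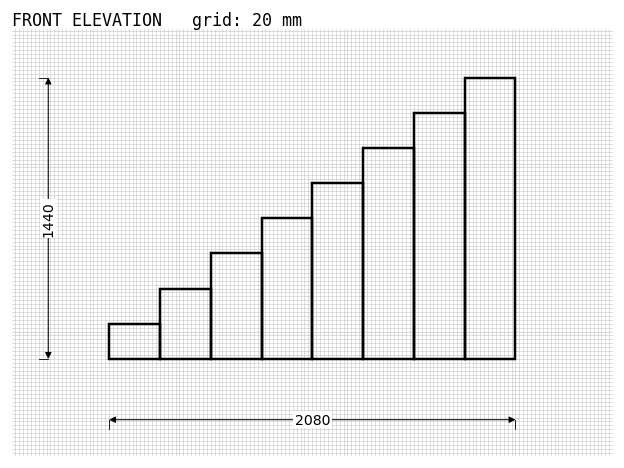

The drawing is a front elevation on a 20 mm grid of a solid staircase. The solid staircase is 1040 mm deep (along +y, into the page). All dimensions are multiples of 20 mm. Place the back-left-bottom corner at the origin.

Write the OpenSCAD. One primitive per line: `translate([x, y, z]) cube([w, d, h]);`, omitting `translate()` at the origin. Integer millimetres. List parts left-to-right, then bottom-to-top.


cube([260, 1040, 180]);
translate([260, 0, 0]) cube([260, 1040, 360]);
translate([520, 0, 0]) cube([260, 1040, 540]);
translate([780, 0, 0]) cube([260, 1040, 720]);
translate([1040, 0, 0]) cube([260, 1040, 900]);
translate([1300, 0, 0]) cube([260, 1040, 1080]);
translate([1560, 0, 0]) cube([260, 1040, 1260]);
translate([1820, 0, 0]) cube([260, 1040, 1440]);
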